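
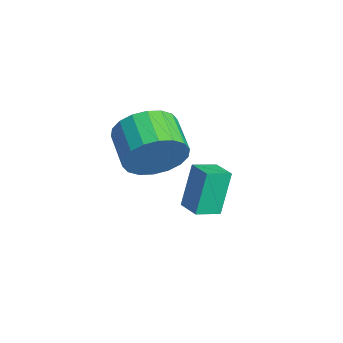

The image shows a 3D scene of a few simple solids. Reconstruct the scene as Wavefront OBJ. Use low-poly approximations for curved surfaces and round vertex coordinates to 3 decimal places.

v -2.259 -2.359 1.553
v -1.956 -1.9 2.471
v -3.298 -1.883 2.905
v -3.601 -2.341 1.987
v -2.043 -1.526 2.189
v -3.384 -1.509 2.623
v -2.172 -1.317 1.781
v -3.513 -1.3 2.215
v -2.319 -1.314 1.328
v -3.66 -1.297 1.762
v -2.454 -1.518 0.919
v -3.795 -1.501 1.354
v -2.55 -1.889 0.636
v -3.891 -1.872 1.071
v -2.589 -2.353 0.535
v -3.93 -2.335 0.969
v -2.562 -2.817 0.635
v -3.904 -2.8 1.069
v -2.476 -3.191 0.917
v -3.817 -3.174 1.351
v -2.347 -3.4 1.325
v -3.688 -3.383 1.759
v -2.2 -3.403 1.778
v -3.541 -3.386 2.212
v -2.065 -3.199 2.186
v -3.406 -3.182 2.621
v -1.969 -2.828 2.469
v -3.31 -2.811 2.904
v -1.93 -2.365 2.571
v -3.271 -2.347 3.005
v -3.489 -1.192 -1.887
v -3.876 -0.706 -0.326
v -3.655 -0.311 -2.202
v -4.042 0.175 -0.641
v -2.618 -0.975 -1.739
v -3.005 -0.489 -0.178
v -2.784 -0.094 -2.054
v -3.171 0.392 -0.493
f 2 1 5
f 2 5 3
f 3 5 6
f 3 6 4
f 5 1 7
f 5 7 6
f 6 7 8
f 6 8 4
f 7 1 9
f 7 9 8
f 8 9 10
f 8 10 4
f 9 1 11
f 9 11 10
f 10 11 12
f 10 12 4
f 11 1 13
f 11 13 12
f 12 13 14
f 12 14 4
f 13 1 15
f 13 15 14
f 14 15 16
f 14 16 4
f 15 1 17
f 15 17 16
f 16 17 18
f 16 18 4
f 17 1 19
f 17 19 18
f 18 19 20
f 18 20 4
f 19 1 21
f 19 21 20
f 20 21 22
f 20 22 4
f 21 1 23
f 21 23 22
f 22 23 24
f 22 24 4
f 23 1 25
f 23 25 24
f 24 25 26
f 24 26 4
f 25 1 27
f 25 27 26
f 26 27 28
f 26 28 4
f 27 1 29
f 27 29 28
f 28 29 30
f 28 30 4
f 29 1 2
f 29 2 30
f 30 2 3
f 30 3 4
f 32 34 31
f 35 32 31
f 31 34 33
f 33 35 31
f 32 38 34
f 36 32 35
f 36 38 32
f 34 38 33
f 37 35 33
f 33 38 37
f 37 36 35
f 38 36 37



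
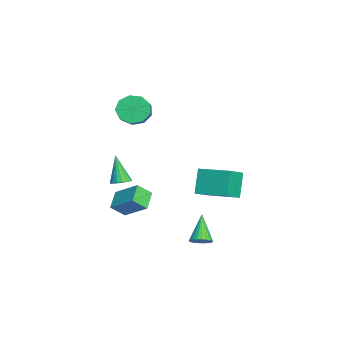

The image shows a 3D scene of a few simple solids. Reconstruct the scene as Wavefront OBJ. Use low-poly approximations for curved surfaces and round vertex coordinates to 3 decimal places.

v -2.623 1.191 -2.308
v -3.377 1.352 -0.987
v -1.787 2.712 -2.016
v -2.541 2.873 -0.694
v -1.639 0.527 -1.666
v -2.393 0.688 -0.344
v -0.803 2.048 -1.373
v -1.557 2.209 -0.052
v -2.219 -3.061 -1.206
v -1.723 -2.96 -0.993
v -2.821 -3.339 0.326
v -1.839 -2.724 -0.996
v -2.042 -2.565 -1.047
v -2.287 -2.52 -1.135
v -2.515 -2.598 -1.239
v -2.676 -2.783 -1.335
v -2.733 -3.031 -1.402
v -2.671 -3.286 -1.425
v -2.506 -3.49 -1.397
v -2.276 -3.595 -1.326
v -2.032 -3.578 -1.227
v -1.832 -3.442 -1.124
v -1.72 -3.219 -1.039
v -3.772 -2.422 2.947
v -3.414 -1.957 2.305
v -2.09 -1.974 3.03
v -2.448 -2.438 3.673
v -3.637 -1.593 2.719
v -2.313 -1.61 3.445
v -3.923 -1.617 3.24
v -2.599 -1.633 3.966
v -4.138 -2.017 3.625
v -2.814 -2.034 4.35
v -4.182 -2.607 3.692
v -2.858 -2.623 4.417
v -4.035 -3.11 3.41
v -2.711 -3.126 4.136
v -3.764 -3.291 2.912
v -2.44 -3.308 3.638
v -3.497 -3.065 2.431
v -2.173 -3.082 3.156
v -3.359 -2.539 2.191
v -2.035 -2.555 2.916
v 1.478 0.852 -3.218
v 1.908 0.893 -2.846
v 0.402 0.888 -1.982
v 1.866 1.108 -2.889
v 1.765 1.283 -2.981
v 1.621 1.393 -3.11
v 1.455 1.42 -3.256
v 1.292 1.361 -3.395
v 1.158 1.224 -3.508
v 1.072 1.03 -3.577
v 1.049 0.81 -3.591
v 1.09 0.595 -3.548
v 1.191 0.42 -3.456
v 1.335 0.311 -3.327
v 1.501 0.283 -3.181
v 1.664 0.343 -3.042
v 1.798 0.479 -2.929
v 1.884 0.673 -2.86
v -0.022 -2.775 -2.315
v 0.2 -3.455 -1.674
v -0.956 -2.568 -1.772
v -0.734 -3.247 -1.131
v 0.734 -1.693 -1.429
v 0.956 -2.372 -0.788
v -0.2 -1.485 -0.886
v 0.022 -2.165 -0.245
f 2 4 1
f 5 2 1
f 1 4 3
f 3 5 1
f 2 8 4
f 6 2 5
f 6 8 2
f 4 8 3
f 7 5 3
f 3 8 7
f 7 6 5
f 8 6 7
f 10 9 12
f 10 12 11
f 12 9 13
f 12 13 11
f 13 9 14
f 13 14 11
f 14 9 15
f 14 15 11
f 15 9 16
f 15 16 11
f 16 9 17
f 16 17 11
f 17 9 18
f 17 18 11
f 18 9 19
f 18 19 11
f 19 9 20
f 19 20 11
f 20 9 21
f 20 21 11
f 21 9 22
f 21 22 11
f 22 9 23
f 22 23 11
f 23 9 10
f 23 10 11
f 25 24 28
f 25 28 26
f 26 28 29
f 26 29 27
f 28 24 30
f 28 30 29
f 29 30 31
f 29 31 27
f 30 24 32
f 30 32 31
f 31 32 33
f 31 33 27
f 32 24 34
f 32 34 33
f 33 34 35
f 33 35 27
f 34 24 36
f 34 36 35
f 35 36 37
f 35 37 27
f 36 24 38
f 36 38 37
f 37 38 39
f 37 39 27
f 38 24 40
f 38 40 39
f 39 40 41
f 39 41 27
f 40 24 42
f 40 42 41
f 41 42 43
f 41 43 27
f 42 24 25
f 42 25 43
f 43 25 26
f 43 26 27
f 45 44 47
f 45 47 46
f 47 44 48
f 47 48 46
f 48 44 49
f 48 49 46
f 49 44 50
f 49 50 46
f 50 44 51
f 50 51 46
f 51 44 52
f 51 52 46
f 52 44 53
f 52 53 46
f 53 44 54
f 53 54 46
f 54 44 55
f 54 55 46
f 55 44 56
f 55 56 46
f 56 44 57
f 56 57 46
f 57 44 58
f 57 58 46
f 58 44 59
f 58 59 46
f 59 44 60
f 59 60 46
f 60 44 61
f 60 61 46
f 61 44 45
f 61 45 46
f 63 65 62
f 66 63 62
f 62 65 64
f 64 66 62
f 63 69 65
f 67 63 66
f 67 69 63
f 65 69 64
f 68 66 64
f 64 69 68
f 68 67 66
f 69 67 68



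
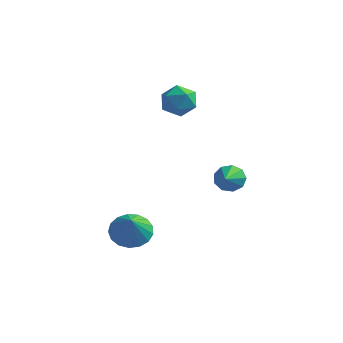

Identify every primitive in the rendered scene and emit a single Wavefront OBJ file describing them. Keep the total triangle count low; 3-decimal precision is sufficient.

v -0.968 2.201 1.547
v -0.496 3.006 1.481
v 0.296 1.434 1.219
v 0.768 2.239 1.153
v 0.459 1.945 1.986
v -0.322 2.419 2.189
v 0.122 2.021 0.511
v -0.659 2.495 0.714
v 0.178 2.895 0.841
v 0.386 2.848 1.752
v -0.586 1.592 0.948
v -0.378 1.545 1.859
v 0.789 -3.377 -3.88
v 1.466 -3.775 -4.431
v 1.291 -4.183 -2.68
v 1.669 -3.399 -4.263
v 1.67 -3.017 -4.007
v 1.469 -2.718 -3.722
v 1.113 -2.57 -3.473
v 0.682 -2.606 -3.317
v 0.276 -2.819 -3.29
v -0.013 -3.16 -3.398
v -0.118 -3.55 -3.617
v -0.015 -3.901 -3.896
v 0.272 -4.131 -4.171
v 0.677 -4.189 -4.379
v 1.108 -4.06 -4.473
v 3.057 1.171 -2.229
v 3.353 0.939 -2.855
v 3.503 -0.091 -1.551
v 3.69 1.199 -2.592
v 3.73 1.445 -2.16
v 3.456 1.564 -1.76
v 2.995 1.498 -1.579
v 2.563 1.279 -1.702
v 2.363 1.01 -2.072
v 2.487 0.816 -2.515
v 2.878 0.788 -2.824
f 1 12 6
f 1 6 2
f 1 2 8
f 1 8 11
f 1 11 12
f 2 6 10
f 6 12 5
f 12 11 3
f 11 8 7
f 8 2 9
f 4 10 5
f 4 5 3
f 4 3 7
f 4 7 9
f 4 9 10
f 5 10 6
f 3 5 12
f 7 3 11
f 9 7 8
f 10 9 2
f 14 13 16
f 14 16 15
f 16 13 17
f 16 17 15
f 17 13 18
f 17 18 15
f 18 13 19
f 18 19 15
f 19 13 20
f 19 20 15
f 20 13 21
f 20 21 15
f 21 13 22
f 21 22 15
f 22 13 23
f 22 23 15
f 23 13 24
f 23 24 15
f 24 13 25
f 24 25 15
f 25 13 26
f 25 26 15
f 26 13 27
f 26 27 15
f 27 13 14
f 27 14 15
f 29 28 31
f 29 31 30
f 31 28 32
f 31 32 30
f 32 28 33
f 32 33 30
f 33 28 34
f 33 34 30
f 34 28 35
f 34 35 30
f 35 28 36
f 35 36 30
f 36 28 37
f 36 37 30
f 37 28 38
f 37 38 30
f 38 28 29
f 38 29 30



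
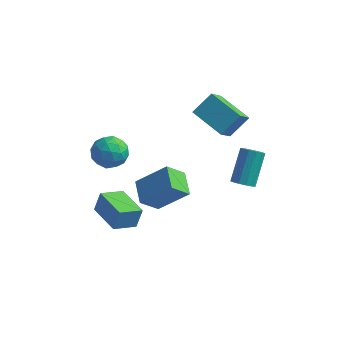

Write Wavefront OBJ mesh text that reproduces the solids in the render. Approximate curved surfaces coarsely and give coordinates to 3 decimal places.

v -1.035 3.053 1.364
v -1.041 1.72 2.646
v -0.351 4.008 2.36
v -0.357 2.674 3.642
v 0.837 2.406 0.698
v 0.831 1.072 1.98
v 1.521 3.36 1.694
v 1.515 2.027 2.976
v -4.243 -1.389 1.899
v -3.227 -1.662 1.89
v -4.673 -2.978 1.47
v -3.657 -3.251 1.461
v -4.131 -3.02 2.371
v -3.866 -2.038 2.636
v -4.034 -2.602 0.724
v -3.769 -1.62 0.989
v -3.098 -2.411 1.164
v -3.158 -2.67 2.181
v -4.742 -1.97 1.179
v -4.802 -2.229 2.196
v -3.697 -1.386 1.932
v -4.203 -3.254 1.428
v -4.481 -3.119 1.963
v -3.885 -3.279 1.957
v -4.072 -1.607 2.371
v -3.475 -1.767 2.365
v -4.007 -2.566 2.648
v -4.425 -2.873 0.995
v -3.828 -3.033 0.989
v -4.015 -1.361 1.403
v -3.419 -1.521 1.397
v -3.893 -2.074 0.712
v -3.025 -1.987 1.5
v -3.277 -2.921 1.248
v -3.499 -2.539 0.815
v -3.343 -1.962 0.971
v -3.06 -2.138 2.098
v -3.313 -3.073 1.846
v -3.591 -2.937 2.38
v -3.435 -2.36 2.536
v -2.984 -2.579 1.671
v -4.587 -1.567 1.514
v -4.84 -2.502 1.262
v -4.465 -2.28 0.824
v -4.309 -1.703 0.98
v -4.623 -1.719 2.112
v -4.875 -2.653 1.86
v -4.557 -2.678 2.389
v -4.401 -2.101 2.545
v -4.916 -2.061 1.689
v -4.936 -2.348 -3.608
v -4.725 -1.981 -2.453
v -4.124 -1.255 -4.105
v -3.913 -0.887 -2.95
v -3.267 -3.553 -3.53
v -3.056 -3.185 -2.375
v -2.455 -2.459 -4.027
v -2.244 -2.092 -2.872
v -1.952 -3.577 1.082
v -0.442 -3.076 2.467
v -1.297 -2.79 0.083
v 0.214 -2.29 1.469
v -1.194 -4.73 0.671
v 0.317 -4.23 2.057
v -0.538 -3.944 -0.327
v 0.972 -3.443 1.058
v 2.091 1.153 -1.844
v 2.633 1.462 -2.115
v 2.61 2.897 -0.528
v 2.069 2.587 -0.256
v 2.324 1.628 -2.27
v 2.301 3.063 -0.683
v 1.942 1.644 -2.29
v 1.919 3.079 -0.702
v 1.607 1.503 -2.168
v 1.584 2.938 -0.58
v 1.426 1.251 -1.943
v 1.403 2.686 -0.355
v 1.456 0.968 -1.686
v 1.433 2.403 -0.099
v 1.688 0.744 -1.48
v 1.665 2.178 0.108
v 2.048 0.649 -1.389
v 2.025 2.084 0.198
v 2.422 0.714 -1.443
v 2.399 2.149 0.145
v 2.691 0.918 -1.623
v 2.668 2.353 -0.036
v 2.769 1.197 -1.874
v 2.746 2.632 -0.287
f 2 4 1
f 5 2 1
f 1 4 3
f 3 5 1
f 2 8 4
f 6 2 5
f 6 8 2
f 4 8 3
f 7 5 3
f 3 8 7
f 7 6 5
f 8 6 7
f 9 46 25
f 46 20 49
f 25 49 14
f 46 49 25
f 9 25 21
f 25 14 26
f 21 26 10
f 25 26 21
f 9 21 30
f 21 10 31
f 30 31 16
f 21 31 30
f 9 30 42
f 30 16 45
f 42 45 19
f 30 45 42
f 9 42 46
f 42 19 50
f 46 50 20
f 42 50 46
f 10 26 37
f 26 14 40
f 37 40 18
f 26 40 37
f 14 49 27
f 49 20 48
f 27 48 13
f 49 48 27
f 20 50 47
f 50 19 43
f 47 43 11
f 50 43 47
f 19 45 44
f 45 16 32
f 44 32 15
f 45 32 44
f 16 31 36
f 31 10 33
f 36 33 17
f 31 33 36
f 12 38 24
f 38 18 39
f 24 39 13
f 38 39 24
f 12 24 22
f 24 13 23
f 22 23 11
f 24 23 22
f 12 22 29
f 22 11 28
f 29 28 15
f 22 28 29
f 12 29 34
f 29 15 35
f 34 35 17
f 29 35 34
f 12 34 38
f 34 17 41
f 38 41 18
f 34 41 38
f 13 39 27
f 39 18 40
f 27 40 14
f 39 40 27
f 11 23 47
f 23 13 48
f 47 48 20
f 23 48 47
f 15 28 44
f 28 11 43
f 44 43 19
f 28 43 44
f 17 35 36
f 35 15 32
f 36 32 16
f 35 32 36
f 18 41 37
f 41 17 33
f 37 33 10
f 41 33 37
f 52 54 51
f 55 52 51
f 51 54 53
f 53 55 51
f 52 58 54
f 56 52 55
f 56 58 52
f 54 58 53
f 57 55 53
f 53 58 57
f 57 56 55
f 58 56 57
f 60 62 59
f 63 60 59
f 59 62 61
f 61 63 59
f 60 66 62
f 64 60 63
f 64 66 60
f 62 66 61
f 65 63 61
f 61 66 65
f 65 64 63
f 66 64 65
f 68 67 71
f 68 71 69
f 69 71 72
f 69 72 70
f 71 67 73
f 71 73 72
f 72 73 74
f 72 74 70
f 73 67 75
f 73 75 74
f 74 75 76
f 74 76 70
f 75 67 77
f 75 77 76
f 76 77 78
f 76 78 70
f 77 67 79
f 77 79 78
f 78 79 80
f 78 80 70
f 79 67 81
f 79 81 80
f 80 81 82
f 80 82 70
f 81 67 83
f 81 83 82
f 82 83 84
f 82 84 70
f 83 67 85
f 83 85 84
f 84 85 86
f 84 86 70
f 85 67 87
f 85 87 86
f 86 87 88
f 86 88 70
f 87 67 89
f 87 89 88
f 88 89 90
f 88 90 70
f 89 67 68
f 89 68 90
f 90 68 69
f 90 69 70



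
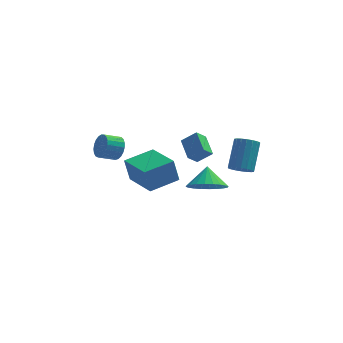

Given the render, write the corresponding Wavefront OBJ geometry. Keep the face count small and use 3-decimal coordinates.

v 1.086 -0.859 1.566
v 1.768 -1.488 2.12
v 1.074 -0.021 2.534
v 2.036 -1.241 1.909
v 2.16 -0.936 1.646
v 2.121 -0.619 1.371
v 1.924 -0.339 1.126
v 1.599 -0.138 0.948
v 1.196 -0.047 0.864
v 0.777 -0.079 0.886
v 0.404 -0.23 1.013
v 0.136 -0.477 1.224
v 0.012 -0.782 1.487
v 0.051 -1.099 1.762
v 0.248 -1.38 2.007
v 0.573 -1.581 2.185
v 0.976 -1.672 2.269
v 1.395 -1.639 2.246
v 2.778 1.17 1.586
v 3.301 0.777 1.805
v 3.605 1.976 3.233
v 3.082 2.37 3.014
v 3.439 0.972 1.611
v 3.742 2.171 3.04
v 3.445 1.207 1.413
v 3.749 2.406 2.842
v 3.32 1.434 1.249
v 3.624 2.633 2.678
v 3.087 1.609 1.152
v 3.391 2.808 2.581
v 2.793 1.697 1.14
v 3.097 2.896 2.569
v 2.496 1.681 1.217
v 2.8 2.88 2.646
v 2.255 1.564 1.367
v 2.559 2.763 2.795
v 2.118 1.369 1.56
v 2.421 2.568 2.989
v 2.111 1.134 1.758
v 2.415 2.333 3.187
v 2.236 0.907 1.922
v 2.54 2.106 3.351
v 2.469 0.732 2.019
v 2.773 1.931 3.448
v 2.763 0.644 2.031
v 3.067 1.843 3.46
v 3.06 0.66 1.954
v 3.364 1.859 3.383
v -3.566 1.793 2.678
v -3.183 1.519 3.261
v -4.03 1.153 3.646
v -4.414 1.427 3.062
v -3.26 1.803 3.362
v -4.107 1.437 3.747
v -3.39 2.086 3.345
v -4.237 1.72 3.73
v -3.551 2.319 3.212
v -4.398 1.953 3.597
v -3.714 2.46 2.987
v -4.561 2.094 3.372
v -3.852 2.486 2.709
v -4.699 2.12 3.094
v -3.94 2.392 2.425
v -4.787 2.026 2.81
v -3.964 2.195 2.185
v -4.811 1.829 2.569
v -3.919 1.928 2.03
v -4.766 1.562 2.414
v -3.813 1.638 1.987
v -4.66 1.272 2.371
v -3.665 1.374 2.063
v -4.512 1.008 2.448
v -3.499 1.183 2.246
v -4.346 0.817 2.631
v -3.345 1.098 2.503
v -4.192 0.732 2.888
v -3.23 1.133 2.791
v -4.077 0.766 3.176
v -3.172 1.281 3.059
v -4.019 0.915 3.444
v 0.542 1.18 2.113
v 0.068 0.774 2.66
v 0.157 2.373 2.666
v -0.317 1.967 3.213
v 1.337 1.133 2.767
v 0.863 0.727 3.314
v 0.952 2.326 3.32
v 0.478 1.92 3.867
v -1.847 0.708 0.147
v -2.136 0.716 1.547
v -2.998 2.518 -0.102
v -3.287 2.527 1.299
v -0.393 1.673 0.441
v -0.682 1.682 1.842
v -1.544 3.484 0.193
v -1.833 3.492 1.593
f 2 1 4
f 2 4 3
f 4 1 5
f 4 5 3
f 5 1 6
f 5 6 3
f 6 1 7
f 6 7 3
f 7 1 8
f 7 8 3
f 8 1 9
f 8 9 3
f 9 1 10
f 9 10 3
f 10 1 11
f 10 11 3
f 11 1 12
f 11 12 3
f 12 1 13
f 12 13 3
f 13 1 14
f 13 14 3
f 14 1 15
f 14 15 3
f 15 1 16
f 15 16 3
f 16 1 17
f 16 17 3
f 17 1 18
f 17 18 3
f 18 1 2
f 18 2 3
f 20 19 23
f 20 23 21
f 21 23 24
f 21 24 22
f 23 19 25
f 23 25 24
f 24 25 26
f 24 26 22
f 25 19 27
f 25 27 26
f 26 27 28
f 26 28 22
f 27 19 29
f 27 29 28
f 28 29 30
f 28 30 22
f 29 19 31
f 29 31 30
f 30 31 32
f 30 32 22
f 31 19 33
f 31 33 32
f 32 33 34
f 32 34 22
f 33 19 35
f 33 35 34
f 34 35 36
f 34 36 22
f 35 19 37
f 35 37 36
f 36 37 38
f 36 38 22
f 37 19 39
f 37 39 38
f 38 39 40
f 38 40 22
f 39 19 41
f 39 41 40
f 40 41 42
f 40 42 22
f 41 19 43
f 41 43 42
f 42 43 44
f 42 44 22
f 43 19 45
f 43 45 44
f 44 45 46
f 44 46 22
f 45 19 47
f 45 47 46
f 46 47 48
f 46 48 22
f 47 19 20
f 47 20 48
f 48 20 21
f 48 21 22
f 50 49 53
f 50 53 51
f 51 53 54
f 51 54 52
f 53 49 55
f 53 55 54
f 54 55 56
f 54 56 52
f 55 49 57
f 55 57 56
f 56 57 58
f 56 58 52
f 57 49 59
f 57 59 58
f 58 59 60
f 58 60 52
f 59 49 61
f 59 61 60
f 60 61 62
f 60 62 52
f 61 49 63
f 61 63 62
f 62 63 64
f 62 64 52
f 63 49 65
f 63 65 64
f 64 65 66
f 64 66 52
f 65 49 67
f 65 67 66
f 66 67 68
f 66 68 52
f 67 49 69
f 67 69 68
f 68 69 70
f 68 70 52
f 69 49 71
f 69 71 70
f 70 71 72
f 70 72 52
f 71 49 73
f 71 73 72
f 72 73 74
f 72 74 52
f 73 49 75
f 73 75 74
f 74 75 76
f 74 76 52
f 75 49 77
f 75 77 76
f 76 77 78
f 76 78 52
f 77 49 79
f 77 79 78
f 78 79 80
f 78 80 52
f 79 49 50
f 79 50 80
f 80 50 51
f 80 51 52
f 82 84 81
f 85 82 81
f 81 84 83
f 83 85 81
f 82 88 84
f 86 82 85
f 86 88 82
f 84 88 83
f 87 85 83
f 83 88 87
f 87 86 85
f 88 86 87
f 90 92 89
f 93 90 89
f 89 92 91
f 91 93 89
f 90 96 92
f 94 90 93
f 94 96 90
f 92 96 91
f 95 93 91
f 91 96 95
f 95 94 93
f 96 94 95



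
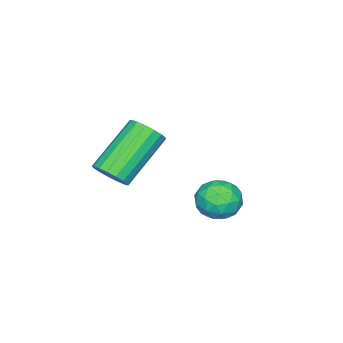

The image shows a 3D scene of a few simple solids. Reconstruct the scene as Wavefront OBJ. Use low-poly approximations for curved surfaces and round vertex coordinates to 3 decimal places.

v 0.16 0.051 1.178
v 0.52 -0.051 1.634
v -0.9 0.226 2.818
v -1.26 0.329 2.362
v 0.541 0.228 1.593
v -0.879 0.505 2.777
v 0.474 0.466 1.457
v -0.946 0.743 2.641
v 0.335 0.609 1.257
v -1.085 0.887 2.441
v 0.156 0.625 1.039
v -1.264 0.902 2.223
v -0.022 0.509 0.853
v -1.442 0.786 2.037
v -0.158 0.288 0.741
v -1.578 0.566 1.926
v -0.221 0.013 0.729
v -1.642 0.291 1.914
v -0.198 -0.253 0.82
v -1.618 0.024 2.005
v -0.092 -0.449 0.993
v -1.512 -0.172 2.178
v 0.072 -0.531 1.208
v -1.348 -0.254 2.393
v 0.256 -0.48 1.417
v -1.164 -0.202 2.601
v 0.417 -0.306 1.57
v -1.003 -0.029 2.755
v -0.127 3.933 1.454
v 0.18 3.737 0.875
v -0.4 2.883 1.665
v -0.093 2.687 1.086
v 0.281 2.917 1.61
v 0.449 3.566 1.479
v -0.669 3.054 1.061
v -0.501 3.703 0.93
v -0.156 3.194 0.632
v 0.431 3.109 0.971
v -0.651 3.511 1.569
v -0.064 3.426 1.908
v 0.051 3.928 1.146
v -0.271 2.692 1.394
v -0.051 2.828 1.702
v 0.129 2.713 1.362
v 0.209 3.827 1.501
v 0.389 3.712 1.161
v 0.448 3.23 1.593
v -0.609 2.908 1.379
v -0.429 2.793 1.039
v -0.349 3.907 1.178
v -0.169 3.792 0.838
v -0.668 3.39 0.947
v 0.033 3.493 0.663
v -0.127 2.875 0.787
v -0.466 3.091 0.772
v -0.367 3.473 0.695
v 0.378 3.443 0.862
v 0.218 2.826 0.986
v 0.438 2.961 1.294
v 0.537 3.343 1.218
v 0.181 3.124 0.72
v -0.438 3.794 1.554
v -0.598 3.177 1.678
v -0.757 3.277 1.322
v -0.658 3.659 1.246
v -0.093 3.745 1.753
v -0.253 3.127 1.877
v 0.147 3.147 1.845
v 0.246 3.529 1.768
v -0.401 3.496 1.82
f 2 1 5
f 2 5 3
f 3 5 6
f 3 6 4
f 5 1 7
f 5 7 6
f 6 7 8
f 6 8 4
f 7 1 9
f 7 9 8
f 8 9 10
f 8 10 4
f 9 1 11
f 9 11 10
f 10 11 12
f 10 12 4
f 11 1 13
f 11 13 12
f 12 13 14
f 12 14 4
f 13 1 15
f 13 15 14
f 14 15 16
f 14 16 4
f 15 1 17
f 15 17 16
f 16 17 18
f 16 18 4
f 17 1 19
f 17 19 18
f 18 19 20
f 18 20 4
f 19 1 21
f 19 21 20
f 20 21 22
f 20 22 4
f 21 1 23
f 21 23 22
f 22 23 24
f 22 24 4
f 23 1 25
f 23 25 24
f 24 25 26
f 24 26 4
f 25 1 27
f 25 27 26
f 26 27 28
f 26 28 4
f 27 1 2
f 27 2 28
f 28 2 3
f 28 3 4
f 29 66 45
f 66 40 69
f 45 69 34
f 66 69 45
f 29 45 41
f 45 34 46
f 41 46 30
f 45 46 41
f 29 41 50
f 41 30 51
f 50 51 36
f 41 51 50
f 29 50 62
f 50 36 65
f 62 65 39
f 50 65 62
f 29 62 66
f 62 39 70
f 66 70 40
f 62 70 66
f 30 46 57
f 46 34 60
f 57 60 38
f 46 60 57
f 34 69 47
f 69 40 68
f 47 68 33
f 69 68 47
f 40 70 67
f 70 39 63
f 67 63 31
f 70 63 67
f 39 65 64
f 65 36 52
f 64 52 35
f 65 52 64
f 36 51 56
f 51 30 53
f 56 53 37
f 51 53 56
f 32 58 44
f 58 38 59
f 44 59 33
f 58 59 44
f 32 44 42
f 44 33 43
f 42 43 31
f 44 43 42
f 32 42 49
f 42 31 48
f 49 48 35
f 42 48 49
f 32 49 54
f 49 35 55
f 54 55 37
f 49 55 54
f 32 54 58
f 54 37 61
f 58 61 38
f 54 61 58
f 33 59 47
f 59 38 60
f 47 60 34
f 59 60 47
f 31 43 67
f 43 33 68
f 67 68 40
f 43 68 67
f 35 48 64
f 48 31 63
f 64 63 39
f 48 63 64
f 37 55 56
f 55 35 52
f 56 52 36
f 55 52 56
f 38 61 57
f 61 37 53
f 57 53 30
f 61 53 57



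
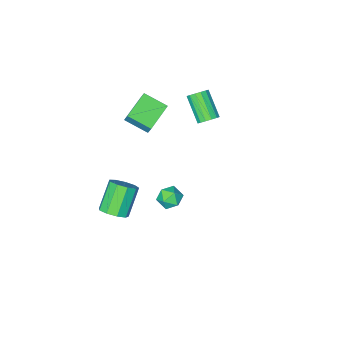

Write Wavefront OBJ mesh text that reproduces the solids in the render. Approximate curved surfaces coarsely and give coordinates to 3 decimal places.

v 2.625 -3.051 -4.757
v 3.139 -3.848 -4.699
v 1.909 -4.525 -3.124
v 1.395 -3.729 -3.183
v 3.389 -3.393 -4.308
v 2.159 -4.07 -2.733
v 3.281 -2.778 -4.127
v 2.051 -3.455 -2.552
v 2.867 -2.291 -4.242
v 1.637 -2.968 -2.667
v 2.339 -2.16 -4.597
v 1.109 -2.837 -3.023
v 1.945 -2.446 -5.028
v 0.715 -3.123 -3.453
v 1.869 -3.015 -5.332
v 0.639 -3.692 -3.757
v 2.147 -3.601 -5.367
v 0.917 -4.278 -3.792
v 2.649 -3.931 -5.117
v 1.418 -4.608 -3.542
v 1.494 1.726 1.096
v 2.237 1.702 0.703
v 0.923 1.058 0.057
v 1.666 1.034 -0.336
v 1.545 0.581 0.362
v 1.898 0.994 1.005
v 1.262 1.766 -0.245
v 1.615 2.179 0.398
v 2.094 1.727 -0.125
v 2.269 0.995 0.25
v 0.891 1.765 0.51
v 1.066 1.033 0.885
v -1.328 -3.346 3.085
v -1.254 -2.898 3.897
v 0.38 -2.577 2.506
v 0.453 -2.129 3.318
v -0.533 -4.631 3.722
v -0.46 -4.183 4.534
v 1.174 -3.862 3.143
v 1.248 -3.414 3.955
v -3.805 -2.301 1.452
v -3.364 -1.977 1.905
v -3.615 -3.475 3.221
v -4.055 -3.799 2.768
v -3.698 -1.848 1.988
v -3.949 -3.346 3.304
v -4.061 -1.84 1.928
v -4.312 -3.338 3.244
v -4.355 -1.956 1.74
v -4.605 -3.454 3.056
v -4.501 -2.164 1.474
v -4.752 -3.663 2.791
v -4.461 -2.409 1.203
v -4.712 -3.908 2.52
v -4.245 -2.625 0.999
v -4.496 -4.123 2.315
v -3.911 -2.754 0.916
v -4.162 -4.252 2.232
v -3.548 -2.762 0.976
v -3.799 -4.26 2.292
v -3.255 -2.646 1.164
v -3.505 -4.144 2.48
v -3.108 -2.437 1.429
v -3.359 -3.936 2.746
v -3.148 -2.192 1.7
v -3.399 -3.691 3.017
f 2 1 5
f 2 5 3
f 3 5 6
f 3 6 4
f 5 1 7
f 5 7 6
f 6 7 8
f 6 8 4
f 7 1 9
f 7 9 8
f 8 9 10
f 8 10 4
f 9 1 11
f 9 11 10
f 10 11 12
f 10 12 4
f 11 1 13
f 11 13 12
f 12 13 14
f 12 14 4
f 13 1 15
f 13 15 14
f 14 15 16
f 14 16 4
f 15 1 17
f 15 17 16
f 16 17 18
f 16 18 4
f 17 1 19
f 17 19 18
f 18 19 20
f 18 20 4
f 19 1 2
f 19 2 20
f 20 2 3
f 20 3 4
f 21 32 26
f 21 26 22
f 21 22 28
f 21 28 31
f 21 31 32
f 22 26 30
f 26 32 25
f 32 31 23
f 31 28 27
f 28 22 29
f 24 30 25
f 24 25 23
f 24 23 27
f 24 27 29
f 24 29 30
f 25 30 26
f 23 25 32
f 27 23 31
f 29 27 28
f 30 29 22
f 34 36 33
f 37 34 33
f 33 36 35
f 35 37 33
f 34 40 36
f 38 34 37
f 38 40 34
f 36 40 35
f 39 37 35
f 35 40 39
f 39 38 37
f 40 38 39
f 42 41 45
f 42 45 43
f 43 45 46
f 43 46 44
f 45 41 47
f 45 47 46
f 46 47 48
f 46 48 44
f 47 41 49
f 47 49 48
f 48 49 50
f 48 50 44
f 49 41 51
f 49 51 50
f 50 51 52
f 50 52 44
f 51 41 53
f 51 53 52
f 52 53 54
f 52 54 44
f 53 41 55
f 53 55 54
f 54 55 56
f 54 56 44
f 55 41 57
f 55 57 56
f 56 57 58
f 56 58 44
f 57 41 59
f 57 59 58
f 58 59 60
f 58 60 44
f 59 41 61
f 59 61 60
f 60 61 62
f 60 62 44
f 61 41 63
f 61 63 62
f 62 63 64
f 62 64 44
f 63 41 65
f 63 65 64
f 64 65 66
f 64 66 44
f 65 41 42
f 65 42 66
f 66 42 43
f 66 43 44



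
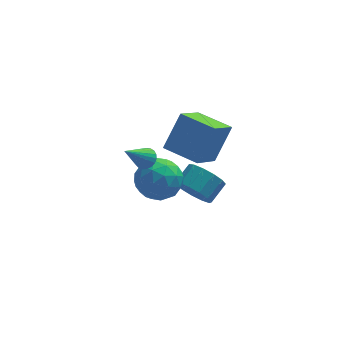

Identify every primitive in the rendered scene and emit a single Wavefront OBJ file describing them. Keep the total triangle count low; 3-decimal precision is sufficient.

v 2.583 1.33 1.702
v 1.68 0.126 2.761
v 1.307 2.426 1.86
v 0.404 1.223 2.919
v 3.396 2.057 3.221
v 2.493 0.854 4.28
v 2.12 3.154 3.379
v 1.217 1.95 4.438
v -0.425 0.218 3.214
v 0.002 0.142 3.517
v -1.335 -0.378 4.346
v -0.059 0.345 3.575
v -0.184 0.527 3.57
v -0.35 0.655 3.504
v -0.53 0.708 3.388
v -0.691 0.676 3.241
v -0.807 0.565 3.09
v -0.856 0.394 2.96
v -0.832 0.192 2.874
v -0.736 -0.004 2.847
v -0.587 -0.163 2.883
v -0.411 -0.255 2.976
v -0.236 -0.266 3.111
v -0.095 -0.193 3.263
v -0.01 -0.049 3.407
v 1.875 2.8 -1.797
v 2.295 3.024 -2.619
v 3.006 3.723 -2.066
v 2.585 3.5 -1.243
v 1.897 3.376 -2.552
v 2.608 4.075 -1.999
v 1.492 3.545 -2.246
v 2.203 4.244 -1.693
v 1.209 3.478 -1.797
v 1.919 4.177 -1.244
v 1.137 3.196 -1.348
v 1.847 3.895 -0.795
v 1.299 2.788 -1.041
v 2.009 3.487 -0.488
v 1.644 2.384 -0.974
v 2.354 3.084 -0.421
v 2.062 2.113 -1.168
v 2.773 2.812 -0.615
v 2.421 2.06 -1.562
v 3.132 2.759 -1.009
v 2.606 2.241 -2.03
v 3.317 2.94 -1.477
v 2.559 2.601 -2.424
v 3.27 3.3 -1.871
v 0.775 3.224 0.268
v 1.427 2.556 -0.398
v -0.647 3.004 -0.902
v 0.005 2.336 -1.568
v -0.326 1.967 -0.535
v 0.552 2.102 0.188
v 0.228 3.458 -1.488
v 1.106 3.593 -0.765
v 1.088 2.7 -1.483
v 0.746 1.779 -0.894
v 0.034 3.781 -0.406
v -0.308 2.86 0.183
v 1.226 2.909 0.038
v -0.446 2.651 -1.338
v -0.64 2.434 -0.73
v -0.258 2.041 -1.122
v 0.712 2.643 0.382
v 1.095 2.25 -0.009
v 0.064 1.904 -0.09
v -0.315 3.31 -1.291
v 0.068 2.917 -1.682
v 1.038 3.519 -0.178
v 1.42 3.126 -0.57
v 0.716 3.656 -1.21
v 1.41 2.602 -0.992
v 0.574 2.472 -1.679
v 0.705 3.131 -1.633
v 1.221 3.211 -1.208
v 1.208 2.06 -0.645
v 0.373 1.931 -1.333
v 0.178 1.714 -0.726
v 0.694 1.793 -0.301
v 1.009 2.145 -1.283
v 0.407 3.629 0.033
v -0.428 3.5 -0.655
v 0.086 3.767 -0.999
v 0.602 3.846 -0.574
v 0.206 3.088 0.379
v -0.63 2.958 -0.308
v -0.441 2.349 -0.092
v 0.075 2.429 0.333
v -0.229 3.415 -0.017
f 2 4 1
f 5 2 1
f 1 4 3
f 3 5 1
f 2 8 4
f 6 2 5
f 6 8 2
f 4 8 3
f 7 5 3
f 3 8 7
f 7 6 5
f 8 6 7
f 10 9 12
f 10 12 11
f 12 9 13
f 12 13 11
f 13 9 14
f 13 14 11
f 14 9 15
f 14 15 11
f 15 9 16
f 15 16 11
f 16 9 17
f 16 17 11
f 17 9 18
f 17 18 11
f 18 9 19
f 18 19 11
f 19 9 20
f 19 20 11
f 20 9 21
f 20 21 11
f 21 9 22
f 21 22 11
f 22 9 23
f 22 23 11
f 23 9 24
f 23 24 11
f 24 9 25
f 24 25 11
f 25 9 10
f 25 10 11
f 27 26 30
f 27 30 28
f 28 30 31
f 28 31 29
f 30 26 32
f 30 32 31
f 31 32 33
f 31 33 29
f 32 26 34
f 32 34 33
f 33 34 35
f 33 35 29
f 34 26 36
f 34 36 35
f 35 36 37
f 35 37 29
f 36 26 38
f 36 38 37
f 37 38 39
f 37 39 29
f 38 26 40
f 38 40 39
f 39 40 41
f 39 41 29
f 40 26 42
f 40 42 41
f 41 42 43
f 41 43 29
f 42 26 44
f 42 44 43
f 43 44 45
f 43 45 29
f 44 26 46
f 44 46 45
f 45 46 47
f 45 47 29
f 46 26 48
f 46 48 47
f 47 48 49
f 47 49 29
f 48 26 27
f 48 27 49
f 49 27 28
f 49 28 29
f 50 87 66
f 87 61 90
f 66 90 55
f 87 90 66
f 50 66 62
f 66 55 67
f 62 67 51
f 66 67 62
f 50 62 71
f 62 51 72
f 71 72 57
f 62 72 71
f 50 71 83
f 71 57 86
f 83 86 60
f 71 86 83
f 50 83 87
f 83 60 91
f 87 91 61
f 83 91 87
f 51 67 78
f 67 55 81
f 78 81 59
f 67 81 78
f 55 90 68
f 90 61 89
f 68 89 54
f 90 89 68
f 61 91 88
f 91 60 84
f 88 84 52
f 91 84 88
f 60 86 85
f 86 57 73
f 85 73 56
f 86 73 85
f 57 72 77
f 72 51 74
f 77 74 58
f 72 74 77
f 53 79 65
f 79 59 80
f 65 80 54
f 79 80 65
f 53 65 63
f 65 54 64
f 63 64 52
f 65 64 63
f 53 63 70
f 63 52 69
f 70 69 56
f 63 69 70
f 53 70 75
f 70 56 76
f 75 76 58
f 70 76 75
f 53 75 79
f 75 58 82
f 79 82 59
f 75 82 79
f 54 80 68
f 80 59 81
f 68 81 55
f 80 81 68
f 52 64 88
f 64 54 89
f 88 89 61
f 64 89 88
f 56 69 85
f 69 52 84
f 85 84 60
f 69 84 85
f 58 76 77
f 76 56 73
f 77 73 57
f 76 73 77
f 59 82 78
f 82 58 74
f 78 74 51
f 82 74 78



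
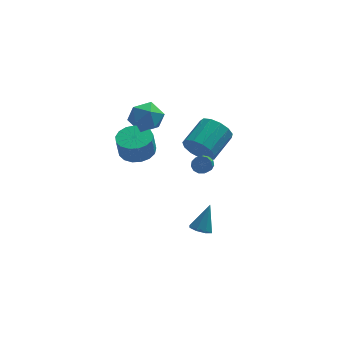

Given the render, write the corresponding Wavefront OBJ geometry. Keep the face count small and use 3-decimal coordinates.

v -3.853 0.123 0.914
v -3.306 -0.639 0.852
v -3.461 -0.845 2.024
v -4.007 -0.083 2.086
v -3.018 -0.308 0.948
v -3.172 -0.514 2.12
v -2.921 0.122 1.037
v -3.075 -0.083 2.209
v -3.037 0.553 1.097
v -3.192 0.347 2.269
v -3.34 0.885 1.115
v -3.495 0.679 2.287
v -3.761 1.042 1.088
v -3.915 0.836 2.26
v -4.203 0.989 1.02
v -4.357 0.783 2.192
v -4.564 0.737 0.928
v -4.718 0.531 2.1
v -4.763 0.345 0.833
v -4.917 0.139 2.005
v -4.753 -0.098 0.757
v -4.907 -0.304 1.929
v -4.537 -0.491 0.716
v -4.691 -0.697 1.888
v -4.164 -0.743 0.721
v -4.318 -0.949 1.893
v -3.72 -0.796 0.77
v -3.874 -1.002 1.942
v -0.802 -0.984 -4.516
v -0.235 -0.885 -4.772
v -0.278 -0.396 -3.124
v -0.529 -0.506 -4.821
v -0.983 -0.407 -4.692
v -1.331 -0.646 -4.46
v -1.37 -1.083 -4.26
v -1.076 -1.463 -4.211
v -0.622 -1.562 -4.34
v -0.274 -1.323 -4.572
v -0.7 1.233 -0.147
v -0.209 1.252 -0.972
v 0.81 2.525 -0.338
v 0.32 2.507 0.487
v -0.615 1.605 -1.028
v 0.404 2.878 -0.394
v -1.048 1.84 -0.805
v -0.028 3.113 -0.171
v -1.37 1.883 -0.373
v -0.351 3.156 0.262
v -1.48 1.719 0.131
v -0.46 2.992 0.766
v -1.341 1.402 0.547
v -0.322 2.675 1.181
v -1 1.031 0.742
v 0.02 2.304 1.376
v -0.563 0.724 0.655
v 0.457 1.997 1.289
v -0.169 0.579 0.313
v 0.85 1.852 0.947
v 0.056 0.642 -0.175
v 1.075 1.915 0.459
v 0.041 0.893 -0.654
v 1.061 2.166 -0.02
v -0.684 -1.033 0.572
v -0.394 -0.819 0.933
v -0.626 -1.954 1.789
v -0.916 -2.167 1.428
v -0.663 -0.729 0.981
v -0.894 -1.863 1.837
v -0.938 -0.735 0.898
v -1.17 -1.869 1.755
v -1.133 -0.835 0.712
v -1.364 -1.969 1.569
v -1.185 -0.999 0.482
v -1.417 -2.133 1.338
v -1.078 -1.173 0.28
v -1.31 -2.307 1.136
v -0.846 -1.303 0.171
v -1.078 -2.437 1.027
v -0.563 -1.347 0.189
v -0.795 -2.481 1.045
v -0.318 -1.291 0.328
v -0.55 -2.426 1.185
v -0.19 -1.154 0.545
v -0.421 -2.288 1.402
v -0.218 -0.978 0.771
v -0.449 -2.112 1.627
v -3.049 1.459 3.509
v -2.439 0.872 2.981
v -4.261 1.108 2.499
v -3.651 0.521 1.971
v -3.929 0.252 2.892
v -3.18 0.469 3.516
v -3.52 1.511 1.964
v -2.771 1.728 2.588
v -2.73 0.904 2.026
v -2.982 0.126 2.599
v -3.718 1.854 2.881
v -3.97 1.076 3.454
f 2 1 5
f 2 5 3
f 3 5 6
f 3 6 4
f 5 1 7
f 5 7 6
f 6 7 8
f 6 8 4
f 7 1 9
f 7 9 8
f 8 9 10
f 8 10 4
f 9 1 11
f 9 11 10
f 10 11 12
f 10 12 4
f 11 1 13
f 11 13 12
f 12 13 14
f 12 14 4
f 13 1 15
f 13 15 14
f 14 15 16
f 14 16 4
f 15 1 17
f 15 17 16
f 16 17 18
f 16 18 4
f 17 1 19
f 17 19 18
f 18 19 20
f 18 20 4
f 19 1 21
f 19 21 20
f 20 21 22
f 20 22 4
f 21 1 23
f 21 23 22
f 22 23 24
f 22 24 4
f 23 1 25
f 23 25 24
f 24 25 26
f 24 26 4
f 25 1 27
f 25 27 26
f 26 27 28
f 26 28 4
f 27 1 2
f 27 2 28
f 28 2 3
f 28 3 4
f 30 29 32
f 30 32 31
f 32 29 33
f 32 33 31
f 33 29 34
f 33 34 31
f 34 29 35
f 34 35 31
f 35 29 36
f 35 36 31
f 36 29 37
f 36 37 31
f 37 29 38
f 37 38 31
f 38 29 30
f 38 30 31
f 40 39 43
f 40 43 41
f 41 43 44
f 41 44 42
f 43 39 45
f 43 45 44
f 44 45 46
f 44 46 42
f 45 39 47
f 45 47 46
f 46 47 48
f 46 48 42
f 47 39 49
f 47 49 48
f 48 49 50
f 48 50 42
f 49 39 51
f 49 51 50
f 50 51 52
f 50 52 42
f 51 39 53
f 51 53 52
f 52 53 54
f 52 54 42
f 53 39 55
f 53 55 54
f 54 55 56
f 54 56 42
f 55 39 57
f 55 57 56
f 56 57 58
f 56 58 42
f 57 39 59
f 57 59 58
f 58 59 60
f 58 60 42
f 59 39 61
f 59 61 60
f 60 61 62
f 60 62 42
f 61 39 40
f 61 40 62
f 62 40 41
f 62 41 42
f 64 63 67
f 64 67 65
f 65 67 68
f 65 68 66
f 67 63 69
f 67 69 68
f 68 69 70
f 68 70 66
f 69 63 71
f 69 71 70
f 70 71 72
f 70 72 66
f 71 63 73
f 71 73 72
f 72 73 74
f 72 74 66
f 73 63 75
f 73 75 74
f 74 75 76
f 74 76 66
f 75 63 77
f 75 77 76
f 76 77 78
f 76 78 66
f 77 63 79
f 77 79 78
f 78 79 80
f 78 80 66
f 79 63 81
f 79 81 80
f 80 81 82
f 80 82 66
f 81 63 83
f 81 83 82
f 82 83 84
f 82 84 66
f 83 63 85
f 83 85 84
f 84 85 86
f 84 86 66
f 85 63 64
f 85 64 86
f 86 64 65
f 86 65 66
f 87 98 92
f 87 92 88
f 87 88 94
f 87 94 97
f 87 97 98
f 88 92 96
f 92 98 91
f 98 97 89
f 97 94 93
f 94 88 95
f 90 96 91
f 90 91 89
f 90 89 93
f 90 93 95
f 90 95 96
f 91 96 92
f 89 91 98
f 93 89 97
f 95 93 94
f 96 95 88



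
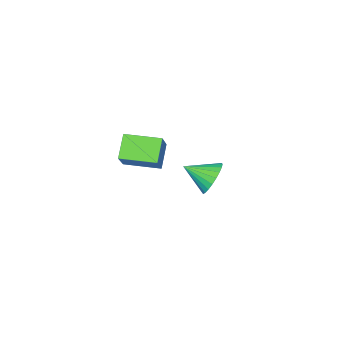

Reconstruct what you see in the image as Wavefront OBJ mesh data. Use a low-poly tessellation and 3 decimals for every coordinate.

v -1.419 -0.381 0.022
v -1.044 -0.454 -0.588
v -0.761 -1.139 0.518
v -0.902 -0.248 -0.461
v -0.838 -0.062 -0.26
v -0.863 0.076 -0.017
v -0.973 0.144 0.233
v -1.151 0.132 0.45
v -1.369 0.042 0.602
v -1.595 -0.112 0.666
v -1.794 -0.307 0.632
v -1.936 -0.513 0.505
v -1.999 -0.7 0.304
v -1.974 -0.837 0.061
v -1.865 -0.905 -0.189
v -1.687 -0.894 -0.406
v -1.469 -0.804 -0.559
v -1.243 -0.65 -0.622
v 2.011 1.168 2.917
v 1.469 0.742 3.599
v 2.645 1.759 3.789
v 2.104 1.333 4.471
v 2.816 0.227 2.969
v 2.275 -0.199 3.651
v 3.451 0.818 3.841
v 2.909 0.392 4.523
f 2 1 4
f 2 4 3
f 4 1 5
f 4 5 3
f 5 1 6
f 5 6 3
f 6 1 7
f 6 7 3
f 7 1 8
f 7 8 3
f 8 1 9
f 8 9 3
f 9 1 10
f 9 10 3
f 10 1 11
f 10 11 3
f 11 1 12
f 11 12 3
f 12 1 13
f 12 13 3
f 13 1 14
f 13 14 3
f 14 1 15
f 14 15 3
f 15 1 16
f 15 16 3
f 16 1 17
f 16 17 3
f 17 1 18
f 17 18 3
f 18 1 2
f 18 2 3
f 20 22 19
f 23 20 19
f 19 22 21
f 21 23 19
f 20 26 22
f 24 20 23
f 24 26 20
f 22 26 21
f 25 23 21
f 21 26 25
f 25 24 23
f 26 24 25



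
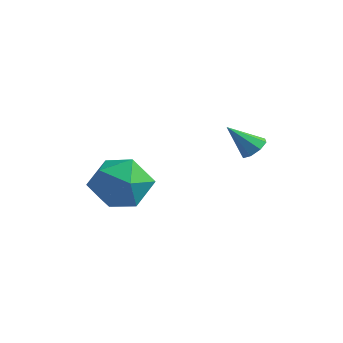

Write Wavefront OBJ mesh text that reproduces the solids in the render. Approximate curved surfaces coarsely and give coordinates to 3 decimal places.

v -1.27 3.855 -2.82
v -0.752 3.646 -2.664
v -1.87 3.125 -1.8
v -0.853 4.024 -2.453
v -1.199 4.302 -2.457
v -1.586 4.319 -2.673
v -1.789 4.064 -2.975
v -1.687 3.687 -3.186
v -1.342 3.408 -3.182
v -0.954 3.392 -2.966
v -3.736 0.818 -3.643
v -2.55 0.485 -3.858
v -4.35 -1.045 -4.142
v -3.164 -1.378 -4.357
v -3.546 -1.145 -3.189
v -3.166 0.006 -2.88
v -3.734 -0.566 -5.12
v -3.354 0.585 -4.811
v -2.548 -0.371 -4.771
v -2.432 -0.729 -3.578
v -4.468 0.169 -4.422
v -4.352 -0.189 -3.229
f 2 1 4
f 2 4 3
f 4 1 5
f 4 5 3
f 5 1 6
f 5 6 3
f 6 1 7
f 6 7 3
f 7 1 8
f 7 8 3
f 8 1 9
f 8 9 3
f 9 1 10
f 9 10 3
f 10 1 2
f 10 2 3
f 11 22 16
f 11 16 12
f 11 12 18
f 11 18 21
f 11 21 22
f 12 16 20
f 16 22 15
f 22 21 13
f 21 18 17
f 18 12 19
f 14 20 15
f 14 15 13
f 14 13 17
f 14 17 19
f 14 19 20
f 15 20 16
f 13 15 22
f 17 13 21
f 19 17 18
f 20 19 12



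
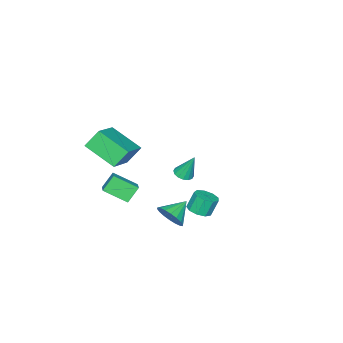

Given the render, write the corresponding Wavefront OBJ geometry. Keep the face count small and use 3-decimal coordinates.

v 1.975 0.87 -1.532
v 2.6 1.155 -1.353
v 2.21 1.376 -0.348
v 1.585 1.09 -0.528
v 2.309 1.496 -1.54
v 1.919 1.717 -0.536
v 1.862 1.544 -1.724
v 1.472 1.764 -0.719
v 1.468 1.276 -1.818
v 1.078 1.497 -0.814
v 1.311 0.818 -1.779
v 0.921 1.039 -0.774
v 1.465 0.384 -1.624
v 1.075 0.605 -0.619
v 1.857 0.178 -1.426
v 1.467 0.398 -0.421
v 2.305 0.295 -1.278
v 1.915 0.515 -0.273
v 2.598 0.681 -1.249
v 2.208 0.901 -0.244
v -3.369 -3.817 -3.653
v -2.846 -3.493 -3.732
v -3.531 -3.183 -2.127
v -3.08 -3.3 -3.837
v -3.391 -3.246 -3.893
v -3.697 -3.345 -3.884
v -3.914 -3.57 -3.814
v -3.985 -3.862 -3.7
v -3.891 -4.141 -3.573
v -3.657 -4.334 -3.468
v -3.346 -4.388 -3.413
v -3.041 -4.29 -3.421
v -2.823 -4.064 -3.492
v -2.752 -3.773 -3.605
v 2.981 -2.36 -0.213
v 3.528 -3.575 0.54
v 3.775 -1.71 0.26
v 4.322 -2.924 1.013
v 3.658 -2.576 -1.053
v 4.205 -3.79 -0.3
v 4.452 -1.925 -0.58
v 4.999 -3.14 0.173
v 1.854 -1.073 -2.978
v 2.182 -1.478 -2.232
v 0.666 -0.827 -2.322
v 2.291 -1.091 -2.18
v 2.313 -0.701 -2.286
v 2.245 -0.385 -2.529
v 2.099 -0.204 -2.861
v 1.904 -0.196 -3.216
v 1.7 -0.362 -3.524
v 1.526 -0.668 -3.724
v 1.418 -1.055 -3.776
v 1.395 -1.445 -3.67
v 1.464 -1.761 -3.427
v 1.61 -1.942 -3.095
v 1.804 -1.95 -2.74
v 2.009 -1.784 -2.432
v 2.243 -4.533 3.036
v 4.101 -3.999 3.978
v 2.186 -2.686 2.102
v 4.043 -2.152 3.044
v 2.877 -5.008 2.056
v 4.734 -4.474 2.998
v 2.819 -3.161 1.122
v 4.677 -2.627 2.064
f 2 1 5
f 2 5 3
f 3 5 6
f 3 6 4
f 5 1 7
f 5 7 6
f 6 7 8
f 6 8 4
f 7 1 9
f 7 9 8
f 8 9 10
f 8 10 4
f 9 1 11
f 9 11 10
f 10 11 12
f 10 12 4
f 11 1 13
f 11 13 12
f 12 13 14
f 12 14 4
f 13 1 15
f 13 15 14
f 14 15 16
f 14 16 4
f 15 1 17
f 15 17 16
f 16 17 18
f 16 18 4
f 17 1 19
f 17 19 18
f 18 19 20
f 18 20 4
f 19 1 2
f 19 2 20
f 20 2 3
f 20 3 4
f 22 21 24
f 22 24 23
f 24 21 25
f 24 25 23
f 25 21 26
f 25 26 23
f 26 21 27
f 26 27 23
f 27 21 28
f 27 28 23
f 28 21 29
f 28 29 23
f 29 21 30
f 29 30 23
f 30 21 31
f 30 31 23
f 31 21 32
f 31 32 23
f 32 21 33
f 32 33 23
f 33 21 34
f 33 34 23
f 34 21 22
f 34 22 23
f 36 38 35
f 39 36 35
f 35 38 37
f 37 39 35
f 36 42 38
f 40 36 39
f 40 42 36
f 38 42 37
f 41 39 37
f 37 42 41
f 41 40 39
f 42 40 41
f 44 43 46
f 44 46 45
f 46 43 47
f 46 47 45
f 47 43 48
f 47 48 45
f 48 43 49
f 48 49 45
f 49 43 50
f 49 50 45
f 50 43 51
f 50 51 45
f 51 43 52
f 51 52 45
f 52 43 53
f 52 53 45
f 53 43 54
f 53 54 45
f 54 43 55
f 54 55 45
f 55 43 56
f 55 56 45
f 56 43 57
f 56 57 45
f 57 43 58
f 57 58 45
f 58 43 44
f 58 44 45
f 60 62 59
f 63 60 59
f 59 62 61
f 61 63 59
f 60 66 62
f 64 60 63
f 64 66 60
f 62 66 61
f 65 63 61
f 61 66 65
f 65 64 63
f 66 64 65



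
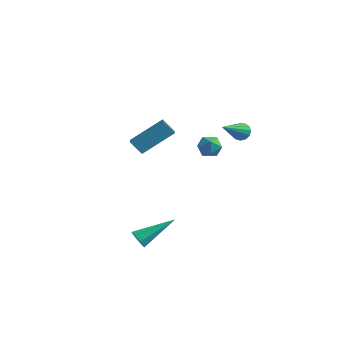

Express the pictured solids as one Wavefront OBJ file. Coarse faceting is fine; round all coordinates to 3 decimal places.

v 0.638 -2.251 -3.975
v 0.944 -2.17 -4.449
v 1.682 -0.629 -3.025
v 0.576 -1.935 -4.445
v 0.244 -1.886 -4.166
v 0.144 -2.05 -3.775
v 0.333 -2.332 -3.501
v 0.701 -2.567 -3.504
v 1.032 -2.616 -3.784
v 1.133 -2.452 -4.175
v -2.54 1.605 0.071
v -1.459 2.944 1.292
v -3.078 2.384 -0.307
v -1.998 3.723 0.914
v -1.882 1.717 -0.634
v -0.802 3.056 0.587
v -2.421 2.496 -1.012
v -1.34 3.835 0.209
v 0.978 4.169 0.32
v 1.484 3.857 -0.096
v 0.136 3.663 -0.324
v 0.642 3.351 -0.74
v 0.557 3.138 -0.052
v 1.077 3.451 0.346
v 0.543 4.069 -0.766
v 1.063 4.382 -0.368
v 1.215 3.795 -0.768
v 1.223 3.22 -0.326
v 0.397 4.3 -0.094
v 0.405 3.725 0.348
v 4.016 1.557 2.777
v 4.537 1.477 2.722
v 3.884 0.043 3.723
v 4.502 1.637 2.972
v 4.312 1.771 3.16
v 4.029 1.837 3.226
v 3.741 1.814 3.15
v 3.54 1.709 2.955
v 3.491 1.556 2.703
v 3.608 1.403 2.475
v 3.854 1.299 2.342
v 4.152 1.277 2.348
v 4.406 1.343 2.489
f 2 1 4
f 2 4 3
f 4 1 5
f 4 5 3
f 5 1 6
f 5 6 3
f 6 1 7
f 6 7 3
f 7 1 8
f 7 8 3
f 8 1 9
f 8 9 3
f 9 1 10
f 9 10 3
f 10 1 2
f 10 2 3
f 12 14 11
f 15 12 11
f 11 14 13
f 13 15 11
f 12 18 14
f 16 12 15
f 16 18 12
f 14 18 13
f 17 15 13
f 13 18 17
f 17 16 15
f 18 16 17
f 19 30 24
f 19 24 20
f 19 20 26
f 19 26 29
f 19 29 30
f 20 24 28
f 24 30 23
f 30 29 21
f 29 26 25
f 26 20 27
f 22 28 23
f 22 23 21
f 22 21 25
f 22 25 27
f 22 27 28
f 23 28 24
f 21 23 30
f 25 21 29
f 27 25 26
f 28 27 20
f 32 31 34
f 32 34 33
f 34 31 35
f 34 35 33
f 35 31 36
f 35 36 33
f 36 31 37
f 36 37 33
f 37 31 38
f 37 38 33
f 38 31 39
f 38 39 33
f 39 31 40
f 39 40 33
f 40 31 41
f 40 41 33
f 41 31 42
f 41 42 33
f 42 31 43
f 42 43 33
f 43 31 32
f 43 32 33



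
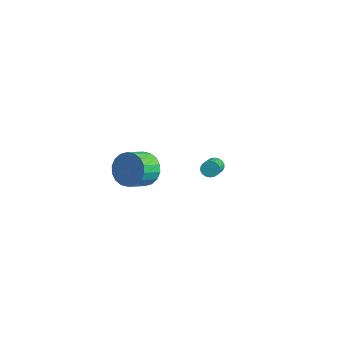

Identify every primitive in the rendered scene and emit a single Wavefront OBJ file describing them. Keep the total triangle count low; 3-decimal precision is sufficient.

v 1.124 3.727 -0.697
v 1.471 3.745 -1.084
v 2.442 2.612 -0.271
v 2.096 2.593 0.117
v 1.545 3.911 -0.941
v 2.516 2.778 -0.128
v 1.536 4.041 -0.75
v 2.507 2.907 0.064
v 1.445 4.108 -0.548
v 2.416 2.975 0.266
v 1.291 4.1 -0.375
v 2.262 2.966 0.438
v 1.104 4.018 -0.267
v 2.075 2.884 0.547
v 0.921 3.878 -0.243
v 1.892 2.745 0.571
v 0.778 3.708 -0.309
v 1.749 2.575 0.504
v 0.704 3.542 -0.452
v 1.675 2.409 0.361
v 0.713 3.413 -0.644
v 1.684 2.279 0.17
v 0.804 3.345 -0.846
v 1.775 2.212 -0.032
v 0.958 3.354 -1.018
v 1.929 2.22 -0.205
v 1.145 3.436 -1.127
v 2.116 2.302 -0.313
v 1.328 3.575 -1.151
v 2.299 2.442 -0.337
v 3.404 -2.731 3.382
v 4.225 -2.91 2.804
v 4.377 -4.008 3.359
v 3.556 -3.829 3.938
v 4.401 -2.702 3.167
v 4.552 -3.801 3.722
v 4.379 -2.5 3.573
v 4.531 -3.598 4.128
v 4.165 -2.344 3.941
v 4.316 -3.442 4.496
v 3.799 -2.264 4.199
v 3.951 -3.362 4.754
v 3.356 -2.276 4.294
v 3.507 -3.375 4.85
v 2.922 -2.379 4.209
v 3.073 -3.478 4.765
v 2.583 -2.552 3.961
v 2.735 -3.65 4.516
v 2.408 -2.759 3.598
v 2.559 -3.858 4.153
v 2.429 -2.962 3.192
v 2.581 -4.06 3.747
v 2.644 -3.118 2.824
v 2.795 -4.216 3.379
v 3.009 -3.198 2.566
v 3.161 -4.296 3.121
v 3.453 -3.185 2.47
v 3.604 -4.284 3.026
v 3.887 -3.082 2.555
v 4.038 -4.181 3.111
f 2 1 5
f 2 5 3
f 3 5 6
f 3 6 4
f 5 1 7
f 5 7 6
f 6 7 8
f 6 8 4
f 7 1 9
f 7 9 8
f 8 9 10
f 8 10 4
f 9 1 11
f 9 11 10
f 10 11 12
f 10 12 4
f 11 1 13
f 11 13 12
f 12 13 14
f 12 14 4
f 13 1 15
f 13 15 14
f 14 15 16
f 14 16 4
f 15 1 17
f 15 17 16
f 16 17 18
f 16 18 4
f 17 1 19
f 17 19 18
f 18 19 20
f 18 20 4
f 19 1 21
f 19 21 20
f 20 21 22
f 20 22 4
f 21 1 23
f 21 23 22
f 22 23 24
f 22 24 4
f 23 1 25
f 23 25 24
f 24 25 26
f 24 26 4
f 25 1 27
f 25 27 26
f 26 27 28
f 26 28 4
f 27 1 29
f 27 29 28
f 28 29 30
f 28 30 4
f 29 1 2
f 29 2 30
f 30 2 3
f 30 3 4
f 32 31 35
f 32 35 33
f 33 35 36
f 33 36 34
f 35 31 37
f 35 37 36
f 36 37 38
f 36 38 34
f 37 31 39
f 37 39 38
f 38 39 40
f 38 40 34
f 39 31 41
f 39 41 40
f 40 41 42
f 40 42 34
f 41 31 43
f 41 43 42
f 42 43 44
f 42 44 34
f 43 31 45
f 43 45 44
f 44 45 46
f 44 46 34
f 45 31 47
f 45 47 46
f 46 47 48
f 46 48 34
f 47 31 49
f 47 49 48
f 48 49 50
f 48 50 34
f 49 31 51
f 49 51 50
f 50 51 52
f 50 52 34
f 51 31 53
f 51 53 52
f 52 53 54
f 52 54 34
f 53 31 55
f 53 55 54
f 54 55 56
f 54 56 34
f 55 31 57
f 55 57 56
f 56 57 58
f 56 58 34
f 57 31 59
f 57 59 58
f 58 59 60
f 58 60 34
f 59 31 32
f 59 32 60
f 60 32 33
f 60 33 34



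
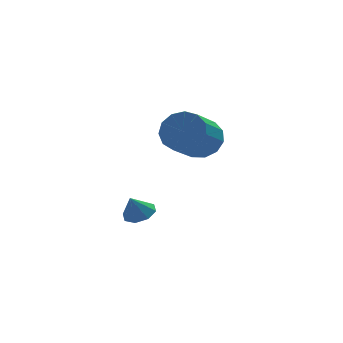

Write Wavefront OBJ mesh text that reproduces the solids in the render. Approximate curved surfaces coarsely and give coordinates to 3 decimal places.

v 0.675 -1.082 0.218
v 1.346 -0.976 1.031
v 0.177 -2.213 2.156
v -0.495 -2.318 1.342
v 0.941 -0.541 1.089
v -0.228 -1.777 2.214
v 0.452 -0.277 0.871
v -0.717 -1.514 1.996
v 0.033 -0.269 0.445
v -1.136 -1.506 1.57
v -0.182 -0.519 -0.053
v -1.351 -1.755 1.071
v -0.125 -0.947 -0.466
v -1.294 -2.184 0.659
v 0.186 -1.419 -0.661
v -0.983 -2.655 0.464
v 0.652 -1.783 -0.577
v -0.517 -3.02 0.548
v 1.125 -1.925 -0.241
v -0.044 -3.161 0.884
v 1.455 -1.799 0.24
v 0.286 -3.035 1.365
v 1.537 -1.445 0.715
v 0.368 -2.682 1.84
v -1.656 0.149 -4.479
v -1.044 -0.287 -4.268
v -2.104 0.011 -3.461
v -0.962 0.293 -4.153
v -1.286 0.789 -4.229
v -1.827 0.91 -4.451
v -2.268 0.585 -4.689
v -2.35 0.005 -4.804
v -2.026 -0.491 -4.728
v -1.485 -0.611 -4.506
f 2 1 5
f 2 5 3
f 3 5 6
f 3 6 4
f 5 1 7
f 5 7 6
f 6 7 8
f 6 8 4
f 7 1 9
f 7 9 8
f 8 9 10
f 8 10 4
f 9 1 11
f 9 11 10
f 10 11 12
f 10 12 4
f 11 1 13
f 11 13 12
f 12 13 14
f 12 14 4
f 13 1 15
f 13 15 14
f 14 15 16
f 14 16 4
f 15 1 17
f 15 17 16
f 16 17 18
f 16 18 4
f 17 1 19
f 17 19 18
f 18 19 20
f 18 20 4
f 19 1 21
f 19 21 20
f 20 21 22
f 20 22 4
f 21 1 23
f 21 23 22
f 22 23 24
f 22 24 4
f 23 1 2
f 23 2 24
f 24 2 3
f 24 3 4
f 26 25 28
f 26 28 27
f 28 25 29
f 28 29 27
f 29 25 30
f 29 30 27
f 30 25 31
f 30 31 27
f 31 25 32
f 31 32 27
f 32 25 33
f 32 33 27
f 33 25 34
f 33 34 27
f 34 25 26
f 34 26 27



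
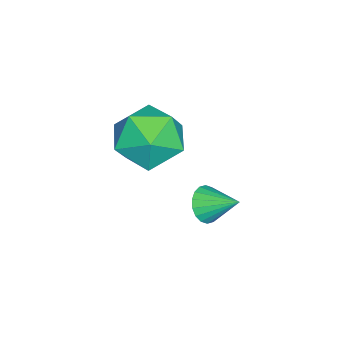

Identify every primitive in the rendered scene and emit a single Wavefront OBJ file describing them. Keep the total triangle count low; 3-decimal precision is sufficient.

v -1.166 1.4 -0.366
v -0.737 1.908 -1.376
v -1.163 -0.348 -1.244
v -0.734 0.16 -2.254
v -0.034 0.086 -1.271
v -0.036 1.166 -0.728
v -1.864 0.394 -1.892
v -1.866 1.474 -1.349
v -1.169 1.286 -2.319
v -0.038 1.096 -1.935
v -1.862 0.464 -0.685
v -0.731 0.274 -0.301
v 1.558 3.331 -1.251
v 2.068 3.101 -1.009
v 1.722 4.309 -0.669
v 2.158 3.221 -1.235
v 2.128 3.362 -1.465
v 1.986 3.498 -1.652
v 1.759 3.6 -1.76
v 1.492 3.65 -1.767
v 1.238 3.636 -1.672
v 1.048 3.561 -1.494
v 0.958 3.441 -1.267
v 0.987 3.3 -1.038
v 1.129 3.164 -0.85
v 1.357 3.062 -0.742
v 1.623 3.013 -0.735
v 1.877 3.027 -0.83
f 1 12 6
f 1 6 2
f 1 2 8
f 1 8 11
f 1 11 12
f 2 6 10
f 6 12 5
f 12 11 3
f 11 8 7
f 8 2 9
f 4 10 5
f 4 5 3
f 4 3 7
f 4 7 9
f 4 9 10
f 5 10 6
f 3 5 12
f 7 3 11
f 9 7 8
f 10 9 2
f 14 13 16
f 14 16 15
f 16 13 17
f 16 17 15
f 17 13 18
f 17 18 15
f 18 13 19
f 18 19 15
f 19 13 20
f 19 20 15
f 20 13 21
f 20 21 15
f 21 13 22
f 21 22 15
f 22 13 23
f 22 23 15
f 23 13 24
f 23 24 15
f 24 13 25
f 24 25 15
f 25 13 26
f 25 26 15
f 26 13 27
f 26 27 15
f 27 13 28
f 27 28 15
f 28 13 14
f 28 14 15



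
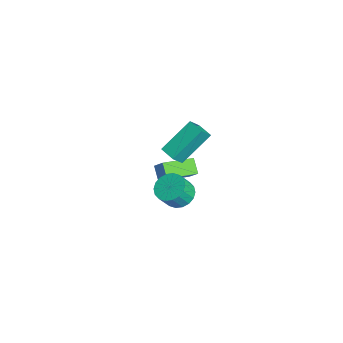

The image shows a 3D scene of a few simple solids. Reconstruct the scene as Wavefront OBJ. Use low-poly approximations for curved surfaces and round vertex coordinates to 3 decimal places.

v -3.442 2.701 -3.201
v -2.839 3.02 -2.443
v -3.899 4.503 -3.595
v -3.296 4.822 -2.837
v -2.664 2.758 -3.843
v -2.061 3.077 -3.085
v -3.121 4.56 -4.237
v -2.518 4.879 -3.479
v 1.409 2.027 2.884
v 0.853 3.609 4.277
v 1.017 2.589 2.088
v 0.461 4.171 3.481
v 2.239 2.429 2.759
v 1.683 4.011 4.152
v 1.847 2.991 1.963
v 1.291 4.573 3.356
v 3.104 2.561 0.712
v 3.483 1.958 0.248
v 3.775 1.375 1.244
v 3.396 1.979 1.708
v 3.763 2.205 0.311
v 4.055 1.622 1.307
v 3.913 2.522 0.452
v 4.204 1.939 1.448
v 3.902 2.847 0.646
v 4.194 2.264 1.642
v 3.734 3.115 0.852
v 4.025 2.533 1.848
v 3.44 3.274 1.031
v 3.732 2.692 2.027
v 3.08 3.292 1.146
v 3.372 2.709 2.142
v 2.725 3.165 1.176
v 3.017 2.582 2.172
v 2.445 2.918 1.113
v 2.737 2.335 2.109
v 2.296 2.601 0.972
v 2.587 2.018 1.968
v 2.306 2.276 0.778
v 2.598 1.693 1.774
v 2.475 2.007 0.572
v 2.766 1.425 1.568
v 2.768 1.848 0.393
v 3.06 1.266 1.389
v 3.128 1.831 0.278
v 3.42 1.248 1.274
f 2 4 1
f 5 2 1
f 1 4 3
f 3 5 1
f 2 8 4
f 6 2 5
f 6 8 2
f 4 8 3
f 7 5 3
f 3 8 7
f 7 6 5
f 8 6 7
f 10 12 9
f 13 10 9
f 9 12 11
f 11 13 9
f 10 16 12
f 14 10 13
f 14 16 10
f 12 16 11
f 15 13 11
f 11 16 15
f 15 14 13
f 16 14 15
f 18 17 21
f 18 21 19
f 19 21 22
f 19 22 20
f 21 17 23
f 21 23 22
f 22 23 24
f 22 24 20
f 23 17 25
f 23 25 24
f 24 25 26
f 24 26 20
f 25 17 27
f 25 27 26
f 26 27 28
f 26 28 20
f 27 17 29
f 27 29 28
f 28 29 30
f 28 30 20
f 29 17 31
f 29 31 30
f 30 31 32
f 30 32 20
f 31 17 33
f 31 33 32
f 32 33 34
f 32 34 20
f 33 17 35
f 33 35 34
f 34 35 36
f 34 36 20
f 35 17 37
f 35 37 36
f 36 37 38
f 36 38 20
f 37 17 39
f 37 39 38
f 38 39 40
f 38 40 20
f 39 17 41
f 39 41 40
f 40 41 42
f 40 42 20
f 41 17 43
f 41 43 42
f 42 43 44
f 42 44 20
f 43 17 45
f 43 45 44
f 44 45 46
f 44 46 20
f 45 17 18
f 45 18 46
f 46 18 19
f 46 19 20



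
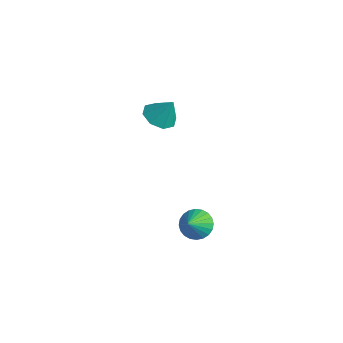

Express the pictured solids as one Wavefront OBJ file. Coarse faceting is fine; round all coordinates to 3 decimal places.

v 1.444 3.072 -2.844
v 2.102 3.073 -3.317
v 1.896 2.408 -2.216
v 2.169 3.308 -3.117
v 2.127 3.507 -2.875
v 1.98 3.64 -2.629
v 1.751 3.687 -2.415
v 1.476 3.64 -2.267
v 1.196 3.506 -2.207
v 0.954 3.307 -2.243
v 0.786 3.072 -2.371
v 0.719 2.836 -2.572
v 0.761 2.637 -2.813
v 0.908 2.504 -3.059
v 1.137 2.458 -3.273
v 1.412 2.505 -3.421
v 1.692 2.638 -3.481
v 1.934 2.838 -3.445
v -1.266 2.71 2.687
v -0.797 2.013 2.715
v -0.734 3.11 3.793
v -0.506 2.493 2.401
v -0.66 3.099 2.255
v -1.168 3.478 2.362
v -1.734 3.406 2.66
v -2.025 2.927 2.974
v -1.871 2.32 3.12
v -1.363 1.941 3.013
f 2 1 4
f 2 4 3
f 4 1 5
f 4 5 3
f 5 1 6
f 5 6 3
f 6 1 7
f 6 7 3
f 7 1 8
f 7 8 3
f 8 1 9
f 8 9 3
f 9 1 10
f 9 10 3
f 10 1 11
f 10 11 3
f 11 1 12
f 11 12 3
f 12 1 13
f 12 13 3
f 13 1 14
f 13 14 3
f 14 1 15
f 14 15 3
f 15 1 16
f 15 16 3
f 16 1 17
f 16 17 3
f 17 1 18
f 17 18 3
f 18 1 2
f 18 2 3
f 20 19 22
f 20 22 21
f 22 19 23
f 22 23 21
f 23 19 24
f 23 24 21
f 24 19 25
f 24 25 21
f 25 19 26
f 25 26 21
f 26 19 27
f 26 27 21
f 27 19 28
f 27 28 21
f 28 19 20
f 28 20 21



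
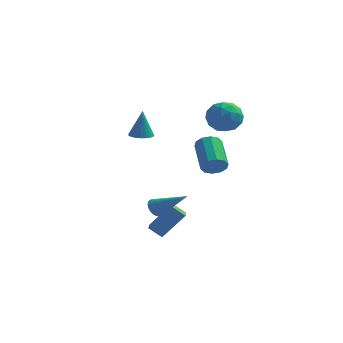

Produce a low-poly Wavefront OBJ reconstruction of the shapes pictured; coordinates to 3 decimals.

v 4.102 -3.344 0.702
v 4.613 -3.361 1.165
v 3.869 -1.873 2.041
v 3.358 -1.856 1.578
v 4.735 -3.111 0.843
v 3.992 -1.622 1.719
v 4.616 -2.949 0.467
v 3.873 -1.461 1.343
v 4.3 -2.938 0.181
v 3.557 -1.45 1.057
v 3.908 -3.082 0.094
v 3.165 -1.594 0.969
v 3.591 -3.327 0.239
v 2.847 -1.839 1.115
v 3.468 -3.578 0.561
v 2.725 -2.089 1.437
v 3.587 -3.739 0.937
v 2.844 -2.251 1.813
v 3.903 -3.75 1.223
v 3.16 -2.262 2.099
v 4.295 -3.606 1.311
v 3.552 -2.118 2.186
v 1.157 -3.525 -2.426
v 1.47 -3.551 -2.902
v 2.863 -3.755 -1.294
v 1.472 -3.333 -2.861
v 1.426 -3.143 -2.754
v 1.34 -3.012 -2.596
v 1.225 -2.959 -2.413
v 1.1 -2.992 -2.232
v 0.984 -3.106 -2.081
v 0.895 -3.284 -1.982
v 0.845 -3.498 -1.95
v 0.843 -3.717 -1.992
v 0.889 -3.906 -2.099
v 0.975 -4.037 -2.256
v 1.09 -4.091 -2.44
v 1.215 -4.058 -2.621
v 1.331 -3.944 -2.772
v 1.42 -3.766 -2.871
v 1.497 -3.509 -4.421
v 0.803 -3.542 -3.88
v 1.182 -2.389 -4.755
v 0.489 -2.423 -4.214
v 2.491 -2.837 -3.106
v 1.798 -2.871 -2.565
v 2.177 -1.718 -3.44
v 1.483 -1.751 -2.899
v -1.088 1.165 0.449
v -0.503 1.488 0.406
v -1.052 1.315 2.111
v -0.703 1.71 0.391
v -0.978 1.823 0.387
v -1.276 1.806 0.395
v -1.536 1.662 0.414
v -1.708 1.42 0.439
v -1.757 1.127 0.467
v -1.674 0.841 0.491
v -1.474 0.62 0.506
v -1.199 0.507 0.51
v -0.901 0.524 0.502
v -0.64 0.668 0.483
v -0.469 0.91 0.458
v -0.42 1.203 0.43
v 3.164 0.812 2.064
v 4.103 0.465 1.872
v 3.117 -0.085 3.448
v 4.056 -0.432 3.256
v 3.915 0.546 3.509
v 3.944 1.101 2.654
v 3.276 -0.721 2.666
v 3.305 -0.166 1.811
v 4.173 -0.482 2.244
v 4.568 0.301 2.765
v 2.652 0.079 2.555
v 3.047 0.862 3.076
v 3.638 0.717 1.846
v 3.582 -0.337 3.474
v 3.499 0.237 3.623
v 4.052 0.034 3.509
v 3.544 1.091 2.306
v 4.096 0.887 2.193
v 3.986 0.935 3.155
v 3.124 -0.507 3.127
v 3.676 -0.711 3.014
v 3.168 0.346 1.811
v 3.721 0.143 1.697
v 3.234 -0.555 2.165
v 4.231 -0.043 1.952
v 4.203 -0.57 2.766
v 3.744 -0.74 2.419
v 3.761 -0.414 1.916
v 4.463 0.417 2.258
v 4.435 -0.11 3.072
v 4.352 0.465 3.221
v 4.369 0.791 2.718
v 4.504 -0.139 2.477
v 2.785 0.49 2.248
v 2.757 -0.037 3.062
v 2.851 -0.411 2.602
v 2.868 -0.085 2.099
v 3.017 0.95 2.554
v 2.989 0.423 3.368
v 3.459 0.794 3.404
v 3.476 1.12 2.901
v 2.716 0.519 2.843
f 2 1 5
f 2 5 3
f 3 5 6
f 3 6 4
f 5 1 7
f 5 7 6
f 6 7 8
f 6 8 4
f 7 1 9
f 7 9 8
f 8 9 10
f 8 10 4
f 9 1 11
f 9 11 10
f 10 11 12
f 10 12 4
f 11 1 13
f 11 13 12
f 12 13 14
f 12 14 4
f 13 1 15
f 13 15 14
f 14 15 16
f 14 16 4
f 15 1 17
f 15 17 16
f 16 17 18
f 16 18 4
f 17 1 19
f 17 19 18
f 18 19 20
f 18 20 4
f 19 1 21
f 19 21 20
f 20 21 22
f 20 22 4
f 21 1 2
f 21 2 22
f 22 2 3
f 22 3 4
f 24 23 26
f 24 26 25
f 26 23 27
f 26 27 25
f 27 23 28
f 27 28 25
f 28 23 29
f 28 29 25
f 29 23 30
f 29 30 25
f 30 23 31
f 30 31 25
f 31 23 32
f 31 32 25
f 32 23 33
f 32 33 25
f 33 23 34
f 33 34 25
f 34 23 35
f 34 35 25
f 35 23 36
f 35 36 25
f 36 23 37
f 36 37 25
f 37 23 38
f 37 38 25
f 38 23 39
f 38 39 25
f 39 23 40
f 39 40 25
f 40 23 24
f 40 24 25
f 42 44 41
f 45 42 41
f 41 44 43
f 43 45 41
f 42 48 44
f 46 42 45
f 46 48 42
f 44 48 43
f 47 45 43
f 43 48 47
f 47 46 45
f 48 46 47
f 50 49 52
f 50 52 51
f 52 49 53
f 52 53 51
f 53 49 54
f 53 54 51
f 54 49 55
f 54 55 51
f 55 49 56
f 55 56 51
f 56 49 57
f 56 57 51
f 57 49 58
f 57 58 51
f 58 49 59
f 58 59 51
f 59 49 60
f 59 60 51
f 60 49 61
f 60 61 51
f 61 49 62
f 61 62 51
f 62 49 63
f 62 63 51
f 63 49 64
f 63 64 51
f 64 49 50
f 64 50 51
f 65 102 81
f 102 76 105
f 81 105 70
f 102 105 81
f 65 81 77
f 81 70 82
f 77 82 66
f 81 82 77
f 65 77 86
f 77 66 87
f 86 87 72
f 77 87 86
f 65 86 98
f 86 72 101
f 98 101 75
f 86 101 98
f 65 98 102
f 98 75 106
f 102 106 76
f 98 106 102
f 66 82 93
f 82 70 96
f 93 96 74
f 82 96 93
f 70 105 83
f 105 76 104
f 83 104 69
f 105 104 83
f 76 106 103
f 106 75 99
f 103 99 67
f 106 99 103
f 75 101 100
f 101 72 88
f 100 88 71
f 101 88 100
f 72 87 92
f 87 66 89
f 92 89 73
f 87 89 92
f 68 94 80
f 94 74 95
f 80 95 69
f 94 95 80
f 68 80 78
f 80 69 79
f 78 79 67
f 80 79 78
f 68 78 85
f 78 67 84
f 85 84 71
f 78 84 85
f 68 85 90
f 85 71 91
f 90 91 73
f 85 91 90
f 68 90 94
f 90 73 97
f 94 97 74
f 90 97 94
f 69 95 83
f 95 74 96
f 83 96 70
f 95 96 83
f 67 79 103
f 79 69 104
f 103 104 76
f 79 104 103
f 71 84 100
f 84 67 99
f 100 99 75
f 84 99 100
f 73 91 92
f 91 71 88
f 92 88 72
f 91 88 92
f 74 97 93
f 97 73 89
f 93 89 66
f 97 89 93



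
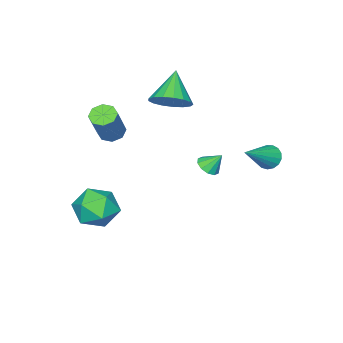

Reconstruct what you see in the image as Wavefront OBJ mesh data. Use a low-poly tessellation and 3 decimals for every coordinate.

v 2.516 -2.476 -2.905
v 3.184 -2.134 -3.853
v 1.936 -4.066 -3.887
v 2.604 -3.724 -4.835
v 3.143 -4.09 -3.816
v 3.501 -3.108 -3.209
v 1.619 -3.092 -4.531
v 1.977 -2.11 -3.924
v 2.63 -2.515 -4.858
v 3.572 -3.132 -4.416
v 1.548 -3.068 -3.324
v 2.49 -3.685 -2.882
v -1.941 -2.565 1.265
v -1.206 -2.392 1.996
v -3.119 -3.255 2.615
v -1.469 -1.964 1.985
v -1.839 -1.673 1.81
v -2.233 -1.587 1.51
v -2.56 -1.724 1.154
v -2.745 -2.055 0.824
v -2.746 -2.502 0.594
v -2.562 -2.963 0.519
v -2.236 -3.334 0.614
v -1.842 -3.528 0.859
v -1.471 -3.501 1.197
v -1.207 -3.26 1.55
v -1.112 -2.86 1.839
v -2.512 2.735 -0.503
v -2.16 2.958 -1.04
v -0.788 2.725 0.623
v -2.256 3.231 -0.891
v -2.411 3.39 -0.653
v -2.589 3.399 -0.381
v -2.749 3.256 -0.136
v -2.855 2.993 0.024
v -2.883 2.672 0.064
v -2.826 2.364 -0.027
v -2.697 2.142 -0.226
v -2.525 2.055 -0.489
v -2.351 2.124 -0.755
v -2.214 2.333 -0.963
v -2.145 2.634 -1.066
v -1.567 0.027 -1.776
v -0.962 0.118 -1.626
v -1.853 0.593 -0.964
v -1.071 0.405 -1.865
v -1.37 0.548 -2.07
v -1.744 0.492 -2.162
v -2.05 0.258 -2.107
v -2.172 -0.064 -1.925
v -2.063 -0.351 -1.686
v -1.764 -0.494 -1.481
v -1.39 -0.438 -1.389
v -1.084 -0.204 -1.444
v 1.251 -3.285 0.514
v 1.662 -2.881 0.174
v 2.641 -2.47 1.845
v 2.229 -2.875 2.186
v 1.25 -2.635 0.355
v 2.229 -2.224 2.026
v 0.838 -2.77 0.629
v 1.817 -2.359 2.3
v 0.668 -3.207 0.836
v 1.647 -2.796 2.507
v 0.839 -3.69 0.855
v 1.818 -3.279 2.526
v 1.251 -3.936 0.674
v 2.23 -3.525 2.345
v 1.663 -3.801 0.4
v 2.642 -3.39 2.071
v 1.833 -3.364 0.193
v 2.812 -2.953 1.864
f 1 12 6
f 1 6 2
f 1 2 8
f 1 8 11
f 1 11 12
f 2 6 10
f 6 12 5
f 12 11 3
f 11 8 7
f 8 2 9
f 4 10 5
f 4 5 3
f 4 3 7
f 4 7 9
f 4 9 10
f 5 10 6
f 3 5 12
f 7 3 11
f 9 7 8
f 10 9 2
f 14 13 16
f 14 16 15
f 16 13 17
f 16 17 15
f 17 13 18
f 17 18 15
f 18 13 19
f 18 19 15
f 19 13 20
f 19 20 15
f 20 13 21
f 20 21 15
f 21 13 22
f 21 22 15
f 22 13 23
f 22 23 15
f 23 13 24
f 23 24 15
f 24 13 25
f 24 25 15
f 25 13 26
f 25 26 15
f 26 13 27
f 26 27 15
f 27 13 14
f 27 14 15
f 29 28 31
f 29 31 30
f 31 28 32
f 31 32 30
f 32 28 33
f 32 33 30
f 33 28 34
f 33 34 30
f 34 28 35
f 34 35 30
f 35 28 36
f 35 36 30
f 36 28 37
f 36 37 30
f 37 28 38
f 37 38 30
f 38 28 39
f 38 39 30
f 39 28 40
f 39 40 30
f 40 28 41
f 40 41 30
f 41 28 42
f 41 42 30
f 42 28 29
f 42 29 30
f 44 43 46
f 44 46 45
f 46 43 47
f 46 47 45
f 47 43 48
f 47 48 45
f 48 43 49
f 48 49 45
f 49 43 50
f 49 50 45
f 50 43 51
f 50 51 45
f 51 43 52
f 51 52 45
f 52 43 53
f 52 53 45
f 53 43 54
f 53 54 45
f 54 43 44
f 54 44 45
f 56 55 59
f 56 59 57
f 57 59 60
f 57 60 58
f 59 55 61
f 59 61 60
f 60 61 62
f 60 62 58
f 61 55 63
f 61 63 62
f 62 63 64
f 62 64 58
f 63 55 65
f 63 65 64
f 64 65 66
f 64 66 58
f 65 55 67
f 65 67 66
f 66 67 68
f 66 68 58
f 67 55 69
f 67 69 68
f 68 69 70
f 68 70 58
f 69 55 71
f 69 71 70
f 70 71 72
f 70 72 58
f 71 55 56
f 71 56 72
f 72 56 57
f 72 57 58



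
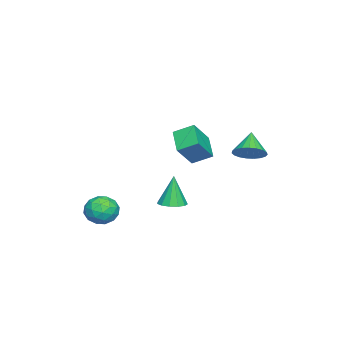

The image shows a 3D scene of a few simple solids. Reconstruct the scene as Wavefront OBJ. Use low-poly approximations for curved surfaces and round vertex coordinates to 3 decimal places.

v -1.197 4.005 -0.017
v -0.63 4.568 0.634
v -2.363 3.775 1.197
v -0.878 4.865 0.451
v -1.182 5.014 0.188
v -1.488 4.989 -0.11
v -1.743 4.793 -0.393
v -1.904 4.461 -0.611
v -1.943 4.051 -0.726
v -1.852 3.632 -0.718
v -1.649 3.278 -0.59
v -1.367 3.05 -0.362
v -1.055 2.987 -0.075
v -0.768 3.1 0.222
v -0.555 3.369 0.478
v -0.453 3.749 0.648
v -0.48 4.173 0.703
v 1.95 -3.481 -3.695
v 2.401 -3.101 -4.616
v 3.559 -3.859 -3.064
v 4.01 -3.479 -3.985
v 3.527 -2.789 -3.287
v 2.532 -2.556 -3.677
v 3.428 -4.404 -4.003
v 2.433 -4.171 -4.393
v 3.314 -3.671 -4.806
v 3.375 -2.673 -4.364
v 2.585 -4.287 -3.316
v 2.646 -3.289 -2.874
v 2.034 -3.258 -4.211
v 3.926 -3.702 -3.469
v 3.642 -3.297 -3.059
v 3.907 -3.073 -3.6
v 2.111 -2.937 -3.659
v 2.376 -2.714 -4.201
v 3.038 -2.531 -3.419
v 3.584 -4.246 -3.479
v 3.849 -4.023 -4.021
v 2.053 -3.887 -4.08
v 2.318 -3.663 -4.621
v 2.922 -4.429 -4.261
v 2.836 -3.369 -4.864
v 3.782 -3.592 -4.493
v 3.44 -4.136 -4.503
v 2.855 -3.998 -4.733
v 2.872 -2.783 -4.604
v 3.818 -3.005 -4.233
v 3.534 -2.6 -3.823
v 2.949 -2.462 -4.052
v 3.409 -3.118 -4.716
v 2.142 -3.955 -3.447
v 3.088 -4.177 -3.076
v 3.011 -4.498 -3.628
v 2.426 -4.36 -3.857
v 2.178 -3.368 -3.187
v 3.124 -3.591 -2.816
v 3.105 -2.962 -2.947
v 2.52 -2.824 -3.177
v 2.551 -3.842 -2.964
v -1.17 -0.628 -4.653
v -0.703 -1.394 -4.584
v -1.49 -0.632 -2.547
v -0.368 -1.017 -4.532
v -0.287 -0.517 -4.518
v -0.486 -0.052 -4.548
v -0.903 0.231 -4.61
v -1.404 0.241 -4.687
v -1.831 -0.025 -4.752
v -2.048 -0.482 -4.786
v -1.986 -0.985 -4.778
v -1.665 -1.375 -4.73
v -1.187 -1.527 -4.658
v 2.729 0.684 2.68
v 2.53 1.851 3.286
v 1.605 1.188 1.34
v 1.406 2.355 1.945
v 4.034 1.345 1.835
v 3.835 2.512 2.44
v 2.91 1.849 0.494
v 2.711 3.016 1.1
f 2 1 4
f 2 4 3
f 4 1 5
f 4 5 3
f 5 1 6
f 5 6 3
f 6 1 7
f 6 7 3
f 7 1 8
f 7 8 3
f 8 1 9
f 8 9 3
f 9 1 10
f 9 10 3
f 10 1 11
f 10 11 3
f 11 1 12
f 11 12 3
f 12 1 13
f 12 13 3
f 13 1 14
f 13 14 3
f 14 1 15
f 14 15 3
f 15 1 16
f 15 16 3
f 16 1 17
f 16 17 3
f 17 1 2
f 17 2 3
f 18 55 34
f 55 29 58
f 34 58 23
f 55 58 34
f 18 34 30
f 34 23 35
f 30 35 19
f 34 35 30
f 18 30 39
f 30 19 40
f 39 40 25
f 30 40 39
f 18 39 51
f 39 25 54
f 51 54 28
f 39 54 51
f 18 51 55
f 51 28 59
f 55 59 29
f 51 59 55
f 19 35 46
f 35 23 49
f 46 49 27
f 35 49 46
f 23 58 36
f 58 29 57
f 36 57 22
f 58 57 36
f 29 59 56
f 59 28 52
f 56 52 20
f 59 52 56
f 28 54 53
f 54 25 41
f 53 41 24
f 54 41 53
f 25 40 45
f 40 19 42
f 45 42 26
f 40 42 45
f 21 47 33
f 47 27 48
f 33 48 22
f 47 48 33
f 21 33 31
f 33 22 32
f 31 32 20
f 33 32 31
f 21 31 38
f 31 20 37
f 38 37 24
f 31 37 38
f 21 38 43
f 38 24 44
f 43 44 26
f 38 44 43
f 21 43 47
f 43 26 50
f 47 50 27
f 43 50 47
f 22 48 36
f 48 27 49
f 36 49 23
f 48 49 36
f 20 32 56
f 32 22 57
f 56 57 29
f 32 57 56
f 24 37 53
f 37 20 52
f 53 52 28
f 37 52 53
f 26 44 45
f 44 24 41
f 45 41 25
f 44 41 45
f 27 50 46
f 50 26 42
f 46 42 19
f 50 42 46
f 61 60 63
f 61 63 62
f 63 60 64
f 63 64 62
f 64 60 65
f 64 65 62
f 65 60 66
f 65 66 62
f 66 60 67
f 66 67 62
f 67 60 68
f 67 68 62
f 68 60 69
f 68 69 62
f 69 60 70
f 69 70 62
f 70 60 71
f 70 71 62
f 71 60 72
f 71 72 62
f 72 60 61
f 72 61 62
f 74 76 73
f 77 74 73
f 73 76 75
f 75 77 73
f 74 80 76
f 78 74 77
f 78 80 74
f 76 80 75
f 79 77 75
f 75 80 79
f 79 78 77
f 80 78 79

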